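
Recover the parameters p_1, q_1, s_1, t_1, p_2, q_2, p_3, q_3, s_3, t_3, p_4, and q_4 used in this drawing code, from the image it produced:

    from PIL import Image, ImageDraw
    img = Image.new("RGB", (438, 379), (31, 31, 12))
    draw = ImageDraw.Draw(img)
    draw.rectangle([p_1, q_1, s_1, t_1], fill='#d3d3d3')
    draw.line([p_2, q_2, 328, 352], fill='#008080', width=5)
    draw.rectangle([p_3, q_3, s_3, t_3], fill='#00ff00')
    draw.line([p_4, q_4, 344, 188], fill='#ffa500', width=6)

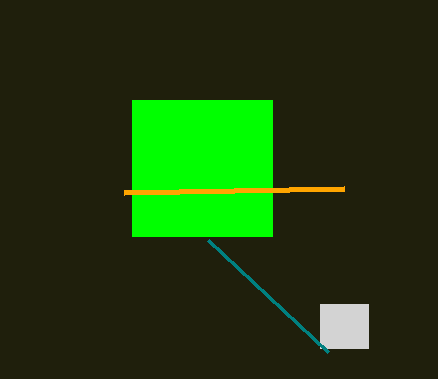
p_1 = 320, q_1 = 304, s_1 = 368, t_1 = 348, p_2 = 208, q_2 = 240, p_3 = 132, q_3 = 100, s_3 = 272, t_3 = 236, p_4 = 124, q_4 = 192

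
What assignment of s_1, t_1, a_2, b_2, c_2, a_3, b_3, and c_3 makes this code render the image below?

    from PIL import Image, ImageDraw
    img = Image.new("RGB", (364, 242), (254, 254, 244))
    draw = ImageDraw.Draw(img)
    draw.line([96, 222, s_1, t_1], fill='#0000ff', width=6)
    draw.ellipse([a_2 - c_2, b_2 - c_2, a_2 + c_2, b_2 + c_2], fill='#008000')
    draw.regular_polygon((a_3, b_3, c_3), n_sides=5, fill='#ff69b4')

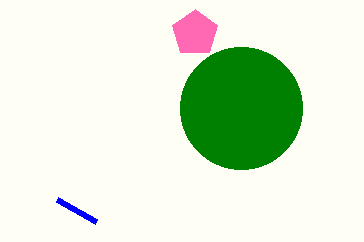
s_1 = 57
t_1 = 200
a_2 = 241
b_2 = 108
c_2 = 61
a_3 = 195
b_3 = 33
c_3 = 24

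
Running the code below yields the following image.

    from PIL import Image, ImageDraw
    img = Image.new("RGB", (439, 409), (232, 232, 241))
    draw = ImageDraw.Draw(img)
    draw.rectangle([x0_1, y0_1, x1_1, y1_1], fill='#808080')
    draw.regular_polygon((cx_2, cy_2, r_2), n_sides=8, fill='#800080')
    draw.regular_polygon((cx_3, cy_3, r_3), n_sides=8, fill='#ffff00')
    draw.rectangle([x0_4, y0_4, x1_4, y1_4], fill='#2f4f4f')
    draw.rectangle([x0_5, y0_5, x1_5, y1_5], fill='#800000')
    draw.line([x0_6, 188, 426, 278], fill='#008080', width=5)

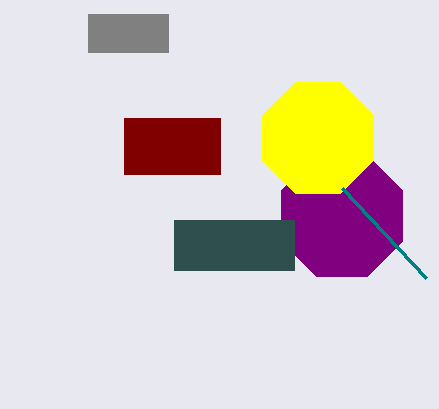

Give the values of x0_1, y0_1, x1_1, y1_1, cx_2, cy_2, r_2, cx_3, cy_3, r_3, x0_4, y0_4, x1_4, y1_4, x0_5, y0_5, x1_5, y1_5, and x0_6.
x0_1 = 88, y0_1 = 14, x1_1 = 168, y1_1 = 52, cx_2 = 342, cy_2 = 216, r_2 = 66, cx_3 = 318, cy_3 = 138, r_3 = 60, x0_4 = 174, y0_4 = 220, x1_4 = 294, y1_4 = 270, x0_5 = 124, y0_5 = 118, x1_5 = 220, y1_5 = 174, x0_6 = 342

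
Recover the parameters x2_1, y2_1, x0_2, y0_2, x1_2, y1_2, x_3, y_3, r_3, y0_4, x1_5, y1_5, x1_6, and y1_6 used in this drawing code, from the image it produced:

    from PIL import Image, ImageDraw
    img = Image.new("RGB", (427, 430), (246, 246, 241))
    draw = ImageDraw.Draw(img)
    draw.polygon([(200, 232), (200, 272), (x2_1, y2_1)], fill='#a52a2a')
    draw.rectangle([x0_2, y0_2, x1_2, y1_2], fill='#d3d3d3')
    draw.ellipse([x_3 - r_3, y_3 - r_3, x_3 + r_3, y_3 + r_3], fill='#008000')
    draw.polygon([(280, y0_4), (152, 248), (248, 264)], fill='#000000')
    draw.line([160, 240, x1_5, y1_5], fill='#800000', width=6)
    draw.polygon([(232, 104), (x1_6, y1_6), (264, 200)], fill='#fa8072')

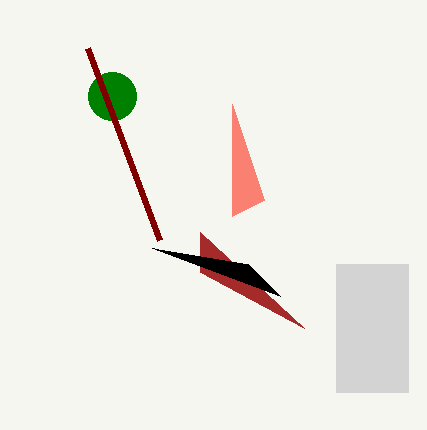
x2_1 = 304; y2_1 = 328; x0_2 = 336; y0_2 = 264; x1_2 = 408; y1_2 = 392; x_3 = 112; y_3 = 96; r_3 = 24; y0_4 = 296; x1_5 = 88; y1_5 = 48; x1_6 = 232; y1_6 = 216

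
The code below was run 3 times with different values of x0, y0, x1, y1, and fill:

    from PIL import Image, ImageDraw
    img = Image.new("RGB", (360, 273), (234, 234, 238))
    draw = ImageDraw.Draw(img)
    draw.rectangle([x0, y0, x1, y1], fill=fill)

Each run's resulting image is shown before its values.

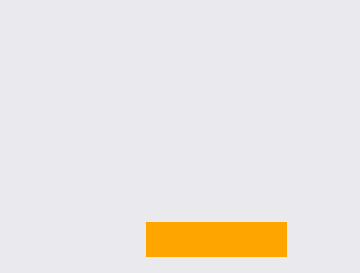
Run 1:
x0 = 146; y0 = 222; x1 = 286; y1 = 256; fill = 'orange'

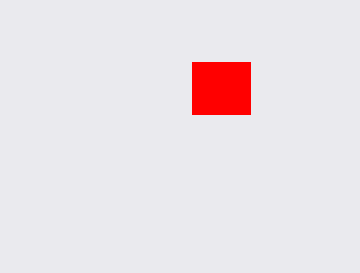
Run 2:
x0 = 192; y0 = 62; x1 = 250; y1 = 114; fill = 'red'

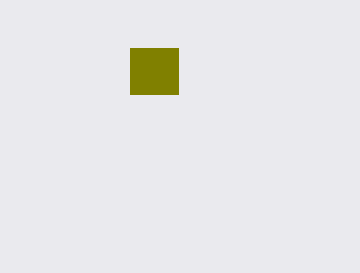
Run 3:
x0 = 130, y0 = 48, x1 = 178, y1 = 94, fill = 'olive'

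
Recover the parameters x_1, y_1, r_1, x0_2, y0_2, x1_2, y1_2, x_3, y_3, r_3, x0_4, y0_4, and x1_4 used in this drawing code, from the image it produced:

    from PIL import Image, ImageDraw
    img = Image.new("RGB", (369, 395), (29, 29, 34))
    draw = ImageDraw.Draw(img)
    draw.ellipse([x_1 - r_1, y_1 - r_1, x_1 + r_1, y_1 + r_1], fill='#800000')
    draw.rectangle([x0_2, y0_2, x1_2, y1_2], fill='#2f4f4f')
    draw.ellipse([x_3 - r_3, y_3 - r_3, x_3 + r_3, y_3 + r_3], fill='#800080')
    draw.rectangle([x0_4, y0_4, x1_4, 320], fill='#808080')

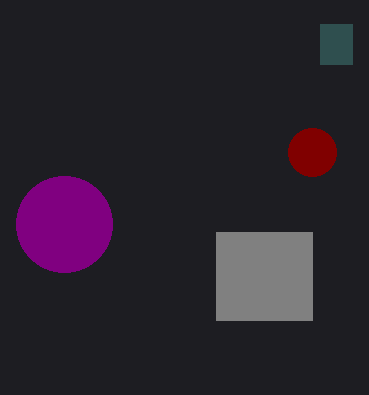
x_1 = 312; y_1 = 152; r_1 = 24; x0_2 = 320; y0_2 = 24; x1_2 = 352; y1_2 = 64; x_3 = 64; y_3 = 224; r_3 = 48; x0_4 = 216; y0_4 = 232; x1_4 = 312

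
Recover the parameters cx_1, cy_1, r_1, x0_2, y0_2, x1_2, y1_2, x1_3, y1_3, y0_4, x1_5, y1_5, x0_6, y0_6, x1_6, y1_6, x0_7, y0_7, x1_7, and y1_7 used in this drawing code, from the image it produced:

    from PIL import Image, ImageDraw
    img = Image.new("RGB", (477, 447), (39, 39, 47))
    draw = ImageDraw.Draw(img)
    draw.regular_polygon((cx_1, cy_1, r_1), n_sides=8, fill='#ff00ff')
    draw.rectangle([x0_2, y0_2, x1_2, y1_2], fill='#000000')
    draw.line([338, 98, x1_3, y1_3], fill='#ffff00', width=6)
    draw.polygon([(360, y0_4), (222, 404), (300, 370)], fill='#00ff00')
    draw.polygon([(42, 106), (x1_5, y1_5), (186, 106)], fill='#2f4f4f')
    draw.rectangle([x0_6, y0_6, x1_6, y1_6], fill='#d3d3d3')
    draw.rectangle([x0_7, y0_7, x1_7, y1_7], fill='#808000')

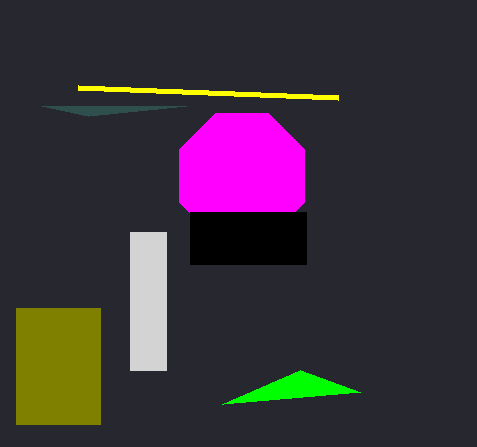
cx_1 = 242
cy_1 = 176
r_1 = 68
x0_2 = 190
y0_2 = 212
x1_2 = 306
y1_2 = 264
x1_3 = 78
y1_3 = 88
y0_4 = 392
x1_5 = 88
y1_5 = 116
x0_6 = 130
y0_6 = 232
x1_6 = 166
y1_6 = 370
x0_7 = 16
y0_7 = 308
x1_7 = 100
y1_7 = 424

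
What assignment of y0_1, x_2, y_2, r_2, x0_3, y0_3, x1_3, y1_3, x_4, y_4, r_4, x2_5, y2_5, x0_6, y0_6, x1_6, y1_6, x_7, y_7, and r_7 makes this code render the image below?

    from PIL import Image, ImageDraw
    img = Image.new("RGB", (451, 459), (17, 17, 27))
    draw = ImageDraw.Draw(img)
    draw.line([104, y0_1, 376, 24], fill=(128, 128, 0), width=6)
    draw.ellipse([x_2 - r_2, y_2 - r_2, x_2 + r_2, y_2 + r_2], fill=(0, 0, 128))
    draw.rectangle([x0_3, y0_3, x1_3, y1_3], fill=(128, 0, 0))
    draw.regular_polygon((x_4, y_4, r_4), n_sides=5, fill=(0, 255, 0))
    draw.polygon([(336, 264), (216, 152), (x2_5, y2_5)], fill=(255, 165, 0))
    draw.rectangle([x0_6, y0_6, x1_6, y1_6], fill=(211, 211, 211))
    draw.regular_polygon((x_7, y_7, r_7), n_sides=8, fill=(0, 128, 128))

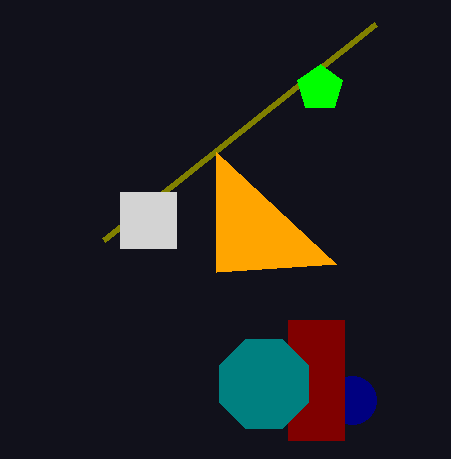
y0_1 = 240
x_2 = 352
y_2 = 400
r_2 = 24
x0_3 = 288
y0_3 = 320
x1_3 = 344
y1_3 = 440
x_4 = 320
y_4 = 88
r_4 = 24
x2_5 = 216
y2_5 = 272
x0_6 = 120
y0_6 = 192
x1_6 = 176
y1_6 = 248
x_7 = 264
y_7 = 384
r_7 = 48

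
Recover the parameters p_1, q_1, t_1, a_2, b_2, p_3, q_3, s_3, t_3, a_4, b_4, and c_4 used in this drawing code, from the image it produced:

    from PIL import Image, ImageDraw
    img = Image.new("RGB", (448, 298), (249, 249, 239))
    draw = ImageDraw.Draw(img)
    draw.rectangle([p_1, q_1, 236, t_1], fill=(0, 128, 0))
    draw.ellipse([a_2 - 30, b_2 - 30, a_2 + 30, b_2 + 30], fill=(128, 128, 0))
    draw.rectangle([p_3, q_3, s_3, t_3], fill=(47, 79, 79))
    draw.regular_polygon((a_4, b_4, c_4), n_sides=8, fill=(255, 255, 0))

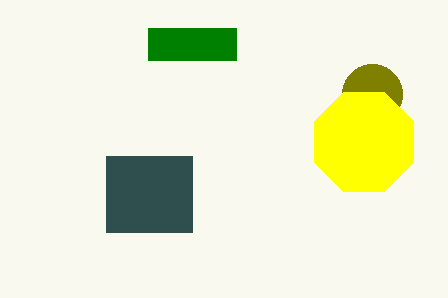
p_1 = 148; q_1 = 28; t_1 = 60; a_2 = 372; b_2 = 94; p_3 = 106; q_3 = 156; s_3 = 192; t_3 = 232; a_4 = 364; b_4 = 142; c_4 = 54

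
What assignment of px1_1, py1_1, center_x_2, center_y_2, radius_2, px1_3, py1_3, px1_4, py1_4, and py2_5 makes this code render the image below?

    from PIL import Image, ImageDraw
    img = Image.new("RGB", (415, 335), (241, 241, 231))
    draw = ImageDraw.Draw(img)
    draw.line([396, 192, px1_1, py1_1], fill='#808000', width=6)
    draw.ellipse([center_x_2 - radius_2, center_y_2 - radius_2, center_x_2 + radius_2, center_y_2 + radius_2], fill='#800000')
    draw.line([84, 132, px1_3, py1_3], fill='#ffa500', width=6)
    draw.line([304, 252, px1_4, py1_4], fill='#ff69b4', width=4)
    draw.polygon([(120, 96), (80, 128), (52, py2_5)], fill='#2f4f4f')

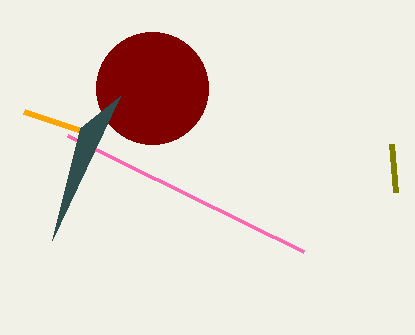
px1_1 = 392; py1_1 = 144; center_x_2 = 152; center_y_2 = 88; radius_2 = 56; px1_3 = 24; py1_3 = 112; px1_4 = 68; py1_4 = 136; py2_5 = 240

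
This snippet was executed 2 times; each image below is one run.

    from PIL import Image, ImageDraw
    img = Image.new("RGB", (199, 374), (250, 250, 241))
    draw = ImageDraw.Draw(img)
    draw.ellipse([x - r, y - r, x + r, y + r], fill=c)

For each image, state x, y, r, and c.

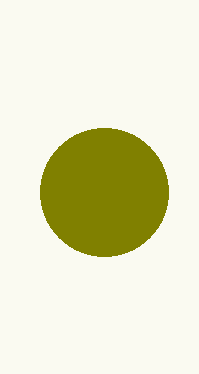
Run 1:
x = 104
y = 192
r = 64
c = 'olive'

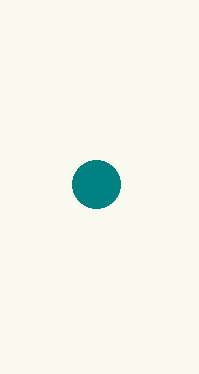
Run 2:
x = 96; y = 184; r = 24; c = 'teal'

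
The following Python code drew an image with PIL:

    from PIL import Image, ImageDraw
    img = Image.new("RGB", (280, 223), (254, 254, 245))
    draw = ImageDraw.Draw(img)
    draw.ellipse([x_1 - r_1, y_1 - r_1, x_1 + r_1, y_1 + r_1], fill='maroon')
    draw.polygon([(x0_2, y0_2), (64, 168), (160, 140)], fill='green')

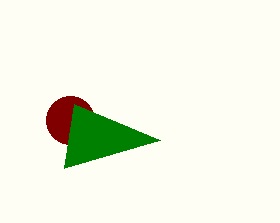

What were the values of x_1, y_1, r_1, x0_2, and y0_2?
x_1 = 70
y_1 = 120
r_1 = 24
x0_2 = 74
y0_2 = 104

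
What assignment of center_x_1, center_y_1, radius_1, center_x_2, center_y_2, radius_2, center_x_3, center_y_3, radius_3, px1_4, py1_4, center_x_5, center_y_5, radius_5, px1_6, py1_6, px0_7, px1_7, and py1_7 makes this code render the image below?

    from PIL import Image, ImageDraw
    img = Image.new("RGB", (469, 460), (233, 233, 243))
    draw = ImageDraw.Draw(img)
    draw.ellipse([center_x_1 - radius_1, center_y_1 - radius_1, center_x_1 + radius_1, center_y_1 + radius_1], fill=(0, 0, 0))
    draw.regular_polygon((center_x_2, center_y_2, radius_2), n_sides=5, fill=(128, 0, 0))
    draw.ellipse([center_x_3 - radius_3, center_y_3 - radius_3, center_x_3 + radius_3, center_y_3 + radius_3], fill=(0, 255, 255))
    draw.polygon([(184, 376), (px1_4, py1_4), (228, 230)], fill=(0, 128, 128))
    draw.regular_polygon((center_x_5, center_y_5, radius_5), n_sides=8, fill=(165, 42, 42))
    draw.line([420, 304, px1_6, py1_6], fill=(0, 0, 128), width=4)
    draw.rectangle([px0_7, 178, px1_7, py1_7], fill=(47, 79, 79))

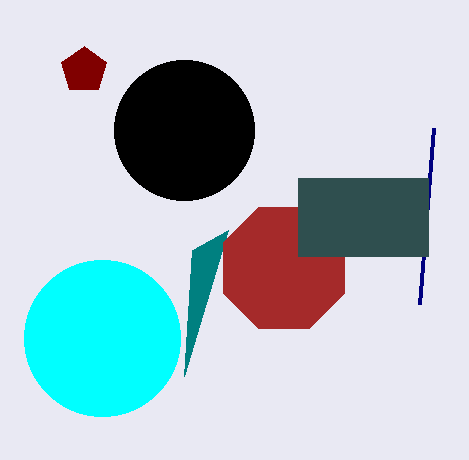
center_x_1 = 184, center_y_1 = 130, radius_1 = 70, center_x_2 = 84, center_y_2 = 70, radius_2 = 24, center_x_3 = 102, center_y_3 = 338, radius_3 = 78, px1_4 = 192, py1_4 = 250, center_x_5 = 284, center_y_5 = 268, radius_5 = 66, px1_6 = 434, py1_6 = 128, px0_7 = 298, px1_7 = 428, py1_7 = 256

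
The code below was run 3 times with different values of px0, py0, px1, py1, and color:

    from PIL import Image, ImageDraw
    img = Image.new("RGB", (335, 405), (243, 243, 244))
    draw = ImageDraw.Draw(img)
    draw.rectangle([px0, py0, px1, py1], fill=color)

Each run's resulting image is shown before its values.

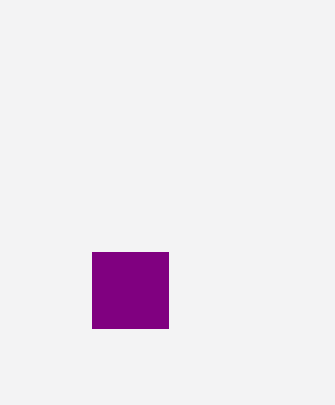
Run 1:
px0 = 92, py0 = 252, px1 = 168, py1 = 328, color = 'purple'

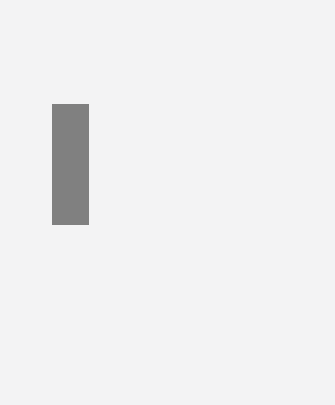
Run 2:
px0 = 52, py0 = 104, px1 = 88, py1 = 224, color = 'gray'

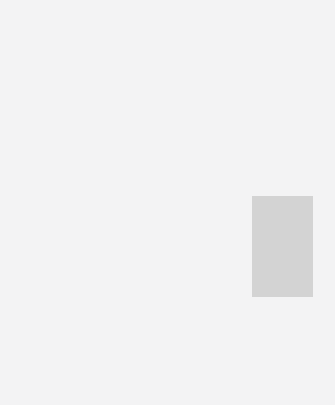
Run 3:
px0 = 252
py0 = 196
px1 = 312
py1 = 296
color = 'lightgray'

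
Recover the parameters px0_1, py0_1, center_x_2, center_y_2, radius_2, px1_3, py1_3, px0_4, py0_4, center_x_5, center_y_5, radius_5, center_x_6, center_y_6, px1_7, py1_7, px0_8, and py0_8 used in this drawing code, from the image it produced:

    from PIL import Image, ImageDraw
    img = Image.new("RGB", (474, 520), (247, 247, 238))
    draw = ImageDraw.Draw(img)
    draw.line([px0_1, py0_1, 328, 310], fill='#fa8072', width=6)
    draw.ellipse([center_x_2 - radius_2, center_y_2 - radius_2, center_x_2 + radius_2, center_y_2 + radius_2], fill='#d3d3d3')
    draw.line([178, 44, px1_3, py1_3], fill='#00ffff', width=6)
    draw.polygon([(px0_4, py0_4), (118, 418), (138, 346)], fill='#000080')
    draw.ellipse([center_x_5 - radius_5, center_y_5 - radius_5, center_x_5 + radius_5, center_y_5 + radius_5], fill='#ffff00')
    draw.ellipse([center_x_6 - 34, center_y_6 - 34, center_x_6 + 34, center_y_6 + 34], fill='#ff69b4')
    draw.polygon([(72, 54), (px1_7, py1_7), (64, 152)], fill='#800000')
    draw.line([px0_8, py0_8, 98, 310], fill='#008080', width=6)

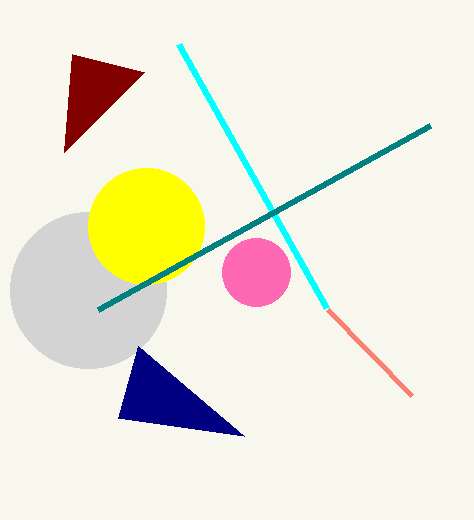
px0_1 = 412
py0_1 = 396
center_x_2 = 88
center_y_2 = 290
radius_2 = 78
px1_3 = 326
py1_3 = 308
px0_4 = 244
py0_4 = 436
center_x_5 = 146
center_y_5 = 226
radius_5 = 58
center_x_6 = 256
center_y_6 = 272
px1_7 = 144
py1_7 = 72
px0_8 = 430
py0_8 = 126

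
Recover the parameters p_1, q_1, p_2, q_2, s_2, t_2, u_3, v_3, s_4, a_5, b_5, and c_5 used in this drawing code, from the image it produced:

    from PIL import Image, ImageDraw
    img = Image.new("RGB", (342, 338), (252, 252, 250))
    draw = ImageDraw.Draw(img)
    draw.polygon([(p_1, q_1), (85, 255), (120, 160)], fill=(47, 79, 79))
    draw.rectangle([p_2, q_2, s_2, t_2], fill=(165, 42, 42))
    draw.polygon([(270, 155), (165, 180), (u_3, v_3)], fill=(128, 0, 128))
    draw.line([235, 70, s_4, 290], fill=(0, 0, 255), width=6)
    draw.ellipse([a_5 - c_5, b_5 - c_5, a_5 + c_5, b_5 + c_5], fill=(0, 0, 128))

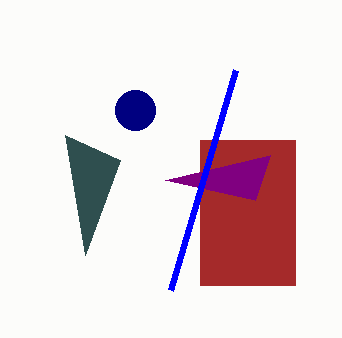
p_1 = 65, q_1 = 135, p_2 = 200, q_2 = 140, s_2 = 295, t_2 = 285, u_3 = 255, v_3 = 200, s_4 = 170, a_5 = 135, b_5 = 110, c_5 = 20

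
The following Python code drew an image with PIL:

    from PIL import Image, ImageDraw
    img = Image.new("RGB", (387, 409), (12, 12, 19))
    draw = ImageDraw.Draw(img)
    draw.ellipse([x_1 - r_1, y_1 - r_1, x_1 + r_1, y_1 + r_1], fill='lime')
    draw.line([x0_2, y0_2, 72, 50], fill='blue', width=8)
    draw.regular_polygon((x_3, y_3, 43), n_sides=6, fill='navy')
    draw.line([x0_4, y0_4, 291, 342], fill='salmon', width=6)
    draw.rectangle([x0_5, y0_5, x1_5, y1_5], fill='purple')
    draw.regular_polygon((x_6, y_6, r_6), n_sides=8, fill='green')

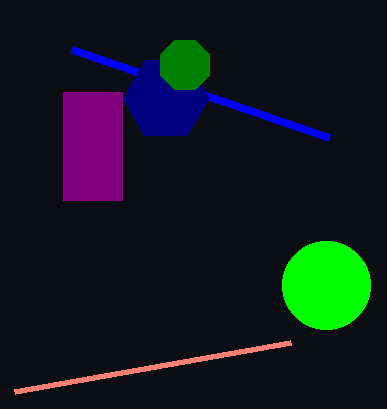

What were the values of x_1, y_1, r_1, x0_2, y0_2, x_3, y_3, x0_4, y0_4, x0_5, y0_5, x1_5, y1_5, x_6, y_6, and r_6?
x_1 = 326
y_1 = 285
r_1 = 44
x0_2 = 329
y0_2 = 138
x_3 = 166
y_3 = 98
x0_4 = 15
y0_4 = 391
x0_5 = 63
y0_5 = 92
x1_5 = 122
y1_5 = 200
x_6 = 185
y_6 = 65
r_6 = 27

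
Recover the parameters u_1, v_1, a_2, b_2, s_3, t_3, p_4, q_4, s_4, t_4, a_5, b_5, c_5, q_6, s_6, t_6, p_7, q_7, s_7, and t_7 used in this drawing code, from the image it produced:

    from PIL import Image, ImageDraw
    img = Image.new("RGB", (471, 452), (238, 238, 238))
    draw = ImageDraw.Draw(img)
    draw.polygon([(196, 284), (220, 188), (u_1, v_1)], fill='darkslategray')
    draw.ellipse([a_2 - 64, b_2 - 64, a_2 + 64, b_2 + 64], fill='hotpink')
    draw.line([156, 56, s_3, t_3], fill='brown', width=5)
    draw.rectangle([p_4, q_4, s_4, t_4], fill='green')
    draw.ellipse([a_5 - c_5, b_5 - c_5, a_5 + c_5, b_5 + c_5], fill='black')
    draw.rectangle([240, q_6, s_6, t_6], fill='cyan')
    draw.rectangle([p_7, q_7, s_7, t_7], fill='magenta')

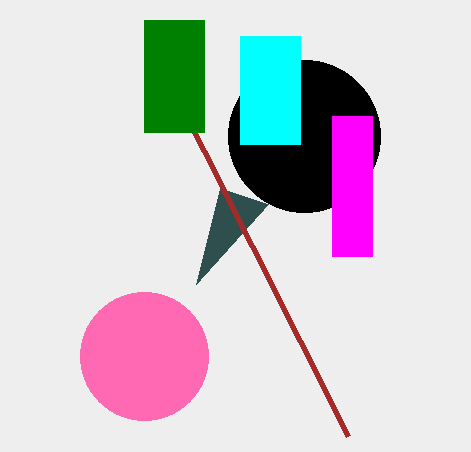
u_1 = 268; v_1 = 204; a_2 = 144; b_2 = 356; s_3 = 348; t_3 = 436; p_4 = 144; q_4 = 20; s_4 = 204; t_4 = 132; a_5 = 304; b_5 = 136; c_5 = 76; q_6 = 36; s_6 = 300; t_6 = 144; p_7 = 332; q_7 = 116; s_7 = 372; t_7 = 256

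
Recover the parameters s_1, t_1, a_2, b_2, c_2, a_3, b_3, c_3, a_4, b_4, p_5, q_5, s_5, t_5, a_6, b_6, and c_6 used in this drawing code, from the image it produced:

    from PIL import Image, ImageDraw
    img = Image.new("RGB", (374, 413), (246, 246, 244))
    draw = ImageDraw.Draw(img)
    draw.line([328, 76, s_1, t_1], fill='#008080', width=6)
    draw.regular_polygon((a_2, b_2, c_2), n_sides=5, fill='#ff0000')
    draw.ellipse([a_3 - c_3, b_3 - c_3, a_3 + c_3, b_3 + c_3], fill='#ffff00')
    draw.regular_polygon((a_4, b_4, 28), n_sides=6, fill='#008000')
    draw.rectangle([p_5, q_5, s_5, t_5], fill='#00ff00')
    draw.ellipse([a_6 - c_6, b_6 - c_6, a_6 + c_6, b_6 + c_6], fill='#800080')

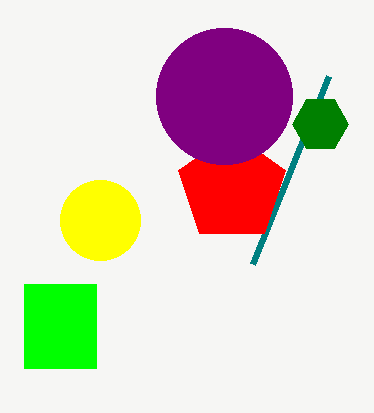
s_1 = 252, t_1 = 264, a_2 = 232, b_2 = 188, c_2 = 56, a_3 = 100, b_3 = 220, c_3 = 40, a_4 = 320, b_4 = 124, p_5 = 24, q_5 = 284, s_5 = 96, t_5 = 368, a_6 = 224, b_6 = 96, c_6 = 68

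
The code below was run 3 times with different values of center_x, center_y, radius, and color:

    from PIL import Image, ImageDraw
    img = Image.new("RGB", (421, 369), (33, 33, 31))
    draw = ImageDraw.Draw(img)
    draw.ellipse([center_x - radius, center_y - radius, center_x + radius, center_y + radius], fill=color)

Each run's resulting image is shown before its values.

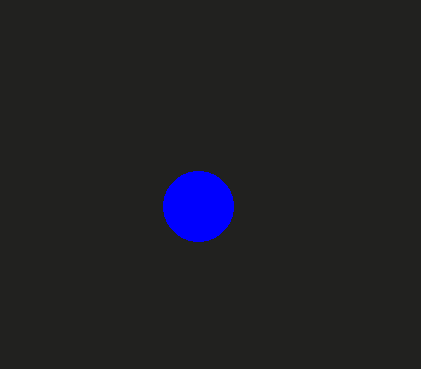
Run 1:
center_x = 198; center_y = 206; radius = 35; color = 'blue'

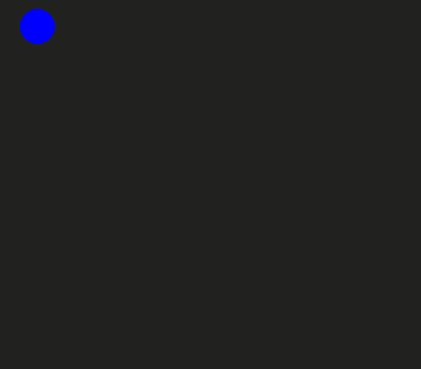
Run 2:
center_x = 37
center_y = 26
radius = 17
color = 'blue'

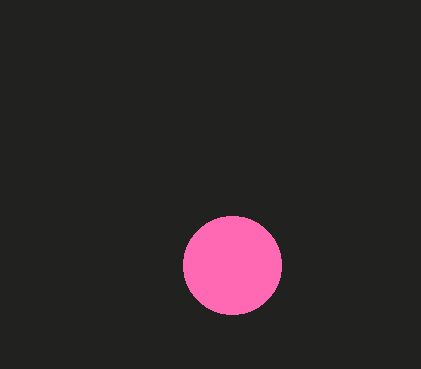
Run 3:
center_x = 232
center_y = 265
radius = 49
color = 'hotpink'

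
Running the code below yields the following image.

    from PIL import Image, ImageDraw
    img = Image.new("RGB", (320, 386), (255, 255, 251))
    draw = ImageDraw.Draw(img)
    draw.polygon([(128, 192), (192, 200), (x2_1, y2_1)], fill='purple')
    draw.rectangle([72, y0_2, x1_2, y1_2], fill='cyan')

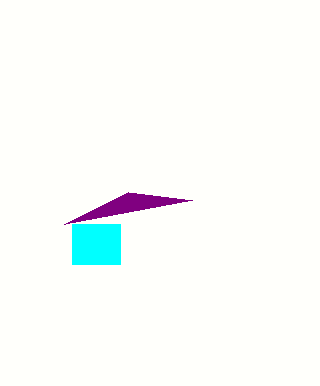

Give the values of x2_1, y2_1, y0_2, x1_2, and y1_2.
x2_1 = 64
y2_1 = 224
y0_2 = 224
x1_2 = 120
y1_2 = 264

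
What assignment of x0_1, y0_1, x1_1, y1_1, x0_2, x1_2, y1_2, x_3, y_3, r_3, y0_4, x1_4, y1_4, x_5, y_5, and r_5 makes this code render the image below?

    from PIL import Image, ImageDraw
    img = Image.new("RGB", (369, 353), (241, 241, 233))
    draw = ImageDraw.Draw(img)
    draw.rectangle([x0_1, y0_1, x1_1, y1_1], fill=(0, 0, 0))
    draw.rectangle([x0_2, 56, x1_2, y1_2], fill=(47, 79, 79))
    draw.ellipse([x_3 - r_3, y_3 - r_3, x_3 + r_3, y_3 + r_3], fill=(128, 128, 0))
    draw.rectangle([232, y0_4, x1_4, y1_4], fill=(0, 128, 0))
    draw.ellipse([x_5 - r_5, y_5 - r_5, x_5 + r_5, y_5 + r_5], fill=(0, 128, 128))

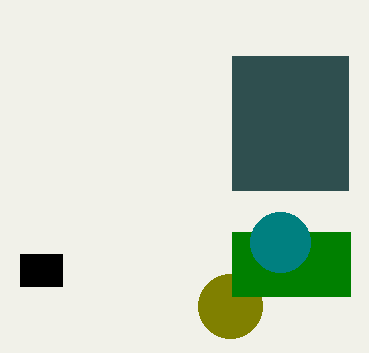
x0_1 = 20; y0_1 = 254; x1_1 = 62; y1_1 = 286; x0_2 = 232; x1_2 = 348; y1_2 = 190; x_3 = 230; y_3 = 306; r_3 = 32; y0_4 = 232; x1_4 = 350; y1_4 = 296; x_5 = 280; y_5 = 242; r_5 = 30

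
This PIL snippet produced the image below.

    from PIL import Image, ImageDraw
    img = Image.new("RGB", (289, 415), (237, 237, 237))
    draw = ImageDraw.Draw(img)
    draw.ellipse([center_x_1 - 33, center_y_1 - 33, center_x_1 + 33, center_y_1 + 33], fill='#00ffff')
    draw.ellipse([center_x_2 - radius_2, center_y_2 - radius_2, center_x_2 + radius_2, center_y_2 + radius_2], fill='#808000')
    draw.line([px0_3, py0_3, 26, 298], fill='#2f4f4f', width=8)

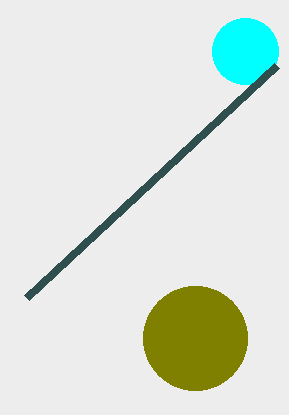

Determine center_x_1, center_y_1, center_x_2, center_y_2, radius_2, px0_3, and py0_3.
center_x_1 = 245, center_y_1 = 51, center_x_2 = 195, center_y_2 = 338, radius_2 = 52, px0_3 = 276, py0_3 = 66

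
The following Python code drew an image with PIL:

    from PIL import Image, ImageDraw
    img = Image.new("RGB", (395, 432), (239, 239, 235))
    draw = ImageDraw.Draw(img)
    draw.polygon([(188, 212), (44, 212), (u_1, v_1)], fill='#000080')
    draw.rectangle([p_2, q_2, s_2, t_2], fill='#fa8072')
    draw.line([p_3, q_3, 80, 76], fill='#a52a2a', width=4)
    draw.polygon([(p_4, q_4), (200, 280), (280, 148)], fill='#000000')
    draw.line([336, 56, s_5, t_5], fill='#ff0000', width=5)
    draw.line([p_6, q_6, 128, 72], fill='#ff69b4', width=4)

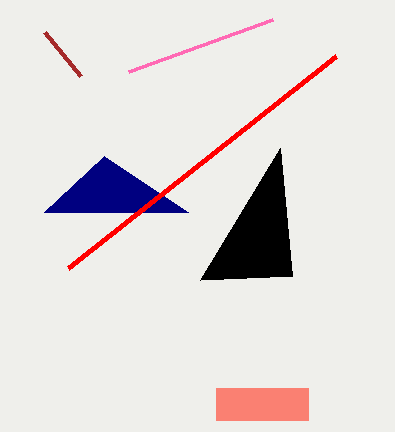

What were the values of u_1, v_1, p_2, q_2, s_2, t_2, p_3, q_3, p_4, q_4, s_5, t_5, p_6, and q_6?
u_1 = 104; v_1 = 156; p_2 = 216; q_2 = 388; s_2 = 308; t_2 = 420; p_3 = 44; q_3 = 32; p_4 = 292; q_4 = 276; s_5 = 68; t_5 = 268; p_6 = 272; q_6 = 20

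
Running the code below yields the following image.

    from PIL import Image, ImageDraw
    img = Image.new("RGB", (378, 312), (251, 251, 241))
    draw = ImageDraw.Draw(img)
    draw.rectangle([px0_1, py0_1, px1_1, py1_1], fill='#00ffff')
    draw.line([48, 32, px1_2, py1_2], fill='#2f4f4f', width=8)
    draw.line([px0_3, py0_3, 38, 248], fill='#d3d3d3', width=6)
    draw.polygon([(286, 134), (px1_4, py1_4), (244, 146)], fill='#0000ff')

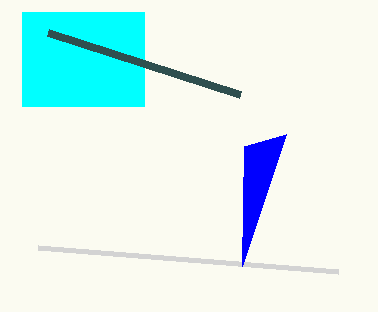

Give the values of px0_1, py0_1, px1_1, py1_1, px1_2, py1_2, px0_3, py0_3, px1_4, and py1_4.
px0_1 = 22
py0_1 = 12
px1_1 = 144
py1_1 = 106
px1_2 = 240
py1_2 = 94
px0_3 = 338
py0_3 = 272
px1_4 = 242
py1_4 = 266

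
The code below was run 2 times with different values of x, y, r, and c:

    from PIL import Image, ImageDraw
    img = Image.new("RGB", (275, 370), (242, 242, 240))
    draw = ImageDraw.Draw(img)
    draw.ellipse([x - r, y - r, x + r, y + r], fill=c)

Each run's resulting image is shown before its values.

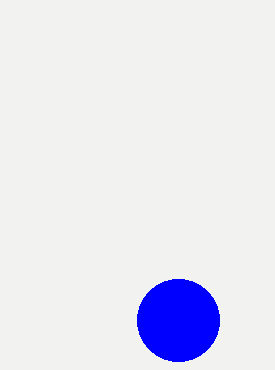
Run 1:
x = 178, y = 320, r = 41, c = 'blue'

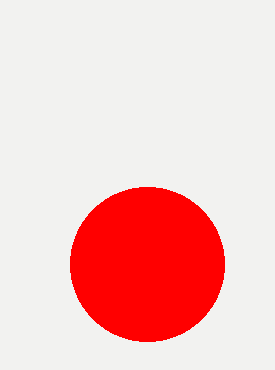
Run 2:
x = 147; y = 264; r = 77; c = 'red'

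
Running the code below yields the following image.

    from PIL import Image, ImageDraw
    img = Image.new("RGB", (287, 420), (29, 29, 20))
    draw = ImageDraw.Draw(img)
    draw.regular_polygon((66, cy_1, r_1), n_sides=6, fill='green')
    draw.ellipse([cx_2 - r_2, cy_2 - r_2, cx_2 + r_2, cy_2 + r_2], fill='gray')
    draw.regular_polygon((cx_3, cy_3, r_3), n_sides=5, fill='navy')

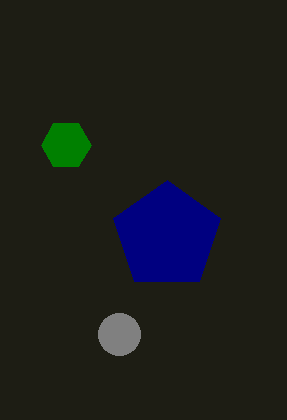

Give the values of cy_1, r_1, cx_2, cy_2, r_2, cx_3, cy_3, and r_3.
cy_1 = 145; r_1 = 25; cx_2 = 119; cy_2 = 334; r_2 = 21; cx_3 = 167; cy_3 = 236; r_3 = 56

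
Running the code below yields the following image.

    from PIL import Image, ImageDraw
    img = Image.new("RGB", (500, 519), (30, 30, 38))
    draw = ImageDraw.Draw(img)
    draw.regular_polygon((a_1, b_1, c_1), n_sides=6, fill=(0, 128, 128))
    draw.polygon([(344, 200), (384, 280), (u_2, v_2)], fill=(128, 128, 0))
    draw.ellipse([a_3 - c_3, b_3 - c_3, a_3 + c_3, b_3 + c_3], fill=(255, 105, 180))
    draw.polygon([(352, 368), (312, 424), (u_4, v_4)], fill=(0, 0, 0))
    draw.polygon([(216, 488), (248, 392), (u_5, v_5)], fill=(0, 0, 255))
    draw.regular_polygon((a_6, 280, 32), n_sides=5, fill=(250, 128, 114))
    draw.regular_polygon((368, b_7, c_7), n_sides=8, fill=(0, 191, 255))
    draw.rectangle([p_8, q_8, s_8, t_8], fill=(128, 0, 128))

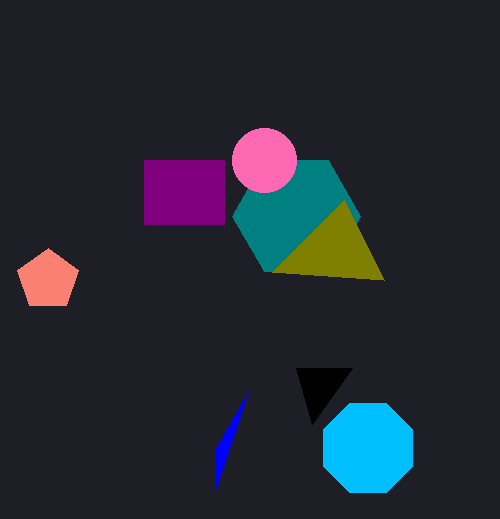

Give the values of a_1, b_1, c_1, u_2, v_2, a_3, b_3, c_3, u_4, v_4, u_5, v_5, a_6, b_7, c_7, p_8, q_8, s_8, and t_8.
a_1 = 296
b_1 = 216
c_1 = 64
u_2 = 272
v_2 = 272
a_3 = 264
b_3 = 160
c_3 = 32
u_4 = 296
v_4 = 368
u_5 = 216
v_5 = 448
a_6 = 48
b_7 = 448
c_7 = 48
p_8 = 144
q_8 = 160
s_8 = 224
t_8 = 224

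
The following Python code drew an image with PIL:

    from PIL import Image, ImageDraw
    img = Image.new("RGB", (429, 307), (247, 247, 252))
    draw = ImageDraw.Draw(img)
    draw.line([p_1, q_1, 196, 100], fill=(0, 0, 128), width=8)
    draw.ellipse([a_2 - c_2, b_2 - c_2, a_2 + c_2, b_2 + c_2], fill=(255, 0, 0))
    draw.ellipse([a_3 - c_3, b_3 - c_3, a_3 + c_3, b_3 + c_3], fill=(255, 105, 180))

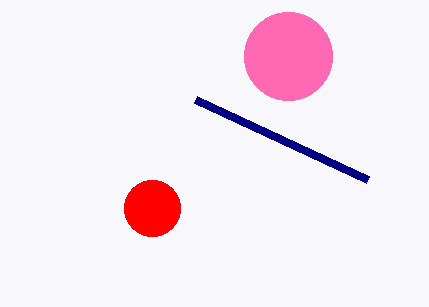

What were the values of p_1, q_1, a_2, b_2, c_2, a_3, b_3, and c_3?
p_1 = 368
q_1 = 180
a_2 = 152
b_2 = 208
c_2 = 28
a_3 = 288
b_3 = 56
c_3 = 44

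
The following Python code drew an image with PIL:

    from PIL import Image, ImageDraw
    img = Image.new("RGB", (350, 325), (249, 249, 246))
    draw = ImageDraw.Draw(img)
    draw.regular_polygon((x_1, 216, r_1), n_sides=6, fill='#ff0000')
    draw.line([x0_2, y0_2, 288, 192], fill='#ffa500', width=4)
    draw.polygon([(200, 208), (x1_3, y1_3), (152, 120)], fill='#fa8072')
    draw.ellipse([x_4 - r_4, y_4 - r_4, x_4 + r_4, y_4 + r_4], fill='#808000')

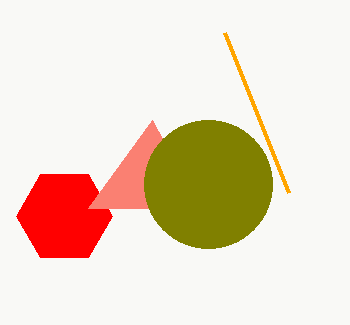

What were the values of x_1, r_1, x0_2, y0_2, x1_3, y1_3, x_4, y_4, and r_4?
x_1 = 64; r_1 = 48; x0_2 = 224; y0_2 = 32; x1_3 = 88; y1_3 = 208; x_4 = 208; y_4 = 184; r_4 = 64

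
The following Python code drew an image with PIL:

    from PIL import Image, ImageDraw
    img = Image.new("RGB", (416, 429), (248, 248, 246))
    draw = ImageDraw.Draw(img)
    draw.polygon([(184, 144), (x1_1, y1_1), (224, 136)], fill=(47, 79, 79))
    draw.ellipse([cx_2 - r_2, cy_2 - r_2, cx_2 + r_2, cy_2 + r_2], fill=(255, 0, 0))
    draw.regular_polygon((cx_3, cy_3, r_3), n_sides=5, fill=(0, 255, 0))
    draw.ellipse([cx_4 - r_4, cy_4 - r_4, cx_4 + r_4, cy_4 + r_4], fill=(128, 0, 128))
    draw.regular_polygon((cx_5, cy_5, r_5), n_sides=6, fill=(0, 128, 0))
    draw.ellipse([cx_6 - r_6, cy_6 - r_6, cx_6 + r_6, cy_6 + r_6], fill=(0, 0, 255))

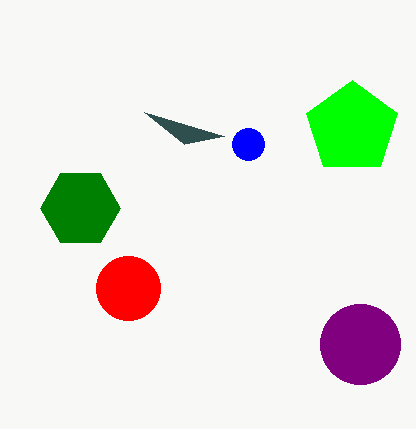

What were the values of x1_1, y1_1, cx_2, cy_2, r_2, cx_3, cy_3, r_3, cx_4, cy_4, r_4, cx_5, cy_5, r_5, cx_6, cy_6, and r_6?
x1_1 = 144
y1_1 = 112
cx_2 = 128
cy_2 = 288
r_2 = 32
cx_3 = 352
cy_3 = 128
r_3 = 48
cx_4 = 360
cy_4 = 344
r_4 = 40
cx_5 = 80
cy_5 = 208
r_5 = 40
cx_6 = 248
cy_6 = 144
r_6 = 16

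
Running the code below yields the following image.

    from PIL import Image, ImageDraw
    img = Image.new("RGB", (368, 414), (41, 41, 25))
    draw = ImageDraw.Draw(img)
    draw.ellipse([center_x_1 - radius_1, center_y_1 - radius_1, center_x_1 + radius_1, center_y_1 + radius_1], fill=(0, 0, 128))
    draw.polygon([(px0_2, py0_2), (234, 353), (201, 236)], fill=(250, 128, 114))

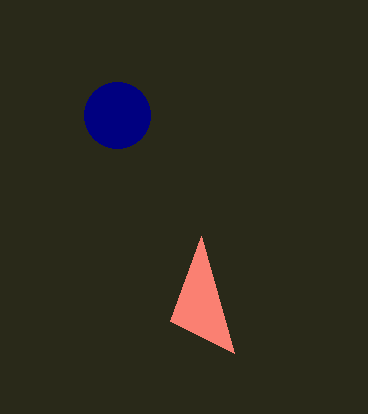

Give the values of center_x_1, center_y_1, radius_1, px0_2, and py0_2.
center_x_1 = 117; center_y_1 = 115; radius_1 = 33; px0_2 = 170; py0_2 = 321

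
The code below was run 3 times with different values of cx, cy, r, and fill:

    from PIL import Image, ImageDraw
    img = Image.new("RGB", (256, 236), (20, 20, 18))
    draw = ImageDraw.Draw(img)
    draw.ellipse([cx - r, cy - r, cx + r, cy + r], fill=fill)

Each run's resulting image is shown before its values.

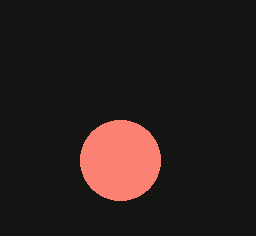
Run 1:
cx = 120; cy = 160; r = 40; fill = 'salmon'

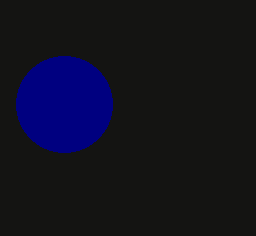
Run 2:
cx = 64
cy = 104
r = 48
fill = 'navy'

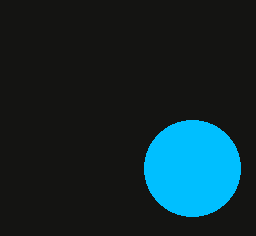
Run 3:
cx = 192; cy = 168; r = 48; fill = 'deepskyblue'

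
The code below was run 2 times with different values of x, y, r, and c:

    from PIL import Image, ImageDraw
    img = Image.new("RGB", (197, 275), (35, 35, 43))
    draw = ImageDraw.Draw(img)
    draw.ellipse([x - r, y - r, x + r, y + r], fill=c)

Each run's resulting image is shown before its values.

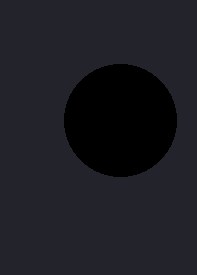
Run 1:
x = 120, y = 120, r = 56, c = 'black'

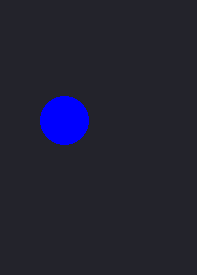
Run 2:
x = 64; y = 120; r = 24; c = 'blue'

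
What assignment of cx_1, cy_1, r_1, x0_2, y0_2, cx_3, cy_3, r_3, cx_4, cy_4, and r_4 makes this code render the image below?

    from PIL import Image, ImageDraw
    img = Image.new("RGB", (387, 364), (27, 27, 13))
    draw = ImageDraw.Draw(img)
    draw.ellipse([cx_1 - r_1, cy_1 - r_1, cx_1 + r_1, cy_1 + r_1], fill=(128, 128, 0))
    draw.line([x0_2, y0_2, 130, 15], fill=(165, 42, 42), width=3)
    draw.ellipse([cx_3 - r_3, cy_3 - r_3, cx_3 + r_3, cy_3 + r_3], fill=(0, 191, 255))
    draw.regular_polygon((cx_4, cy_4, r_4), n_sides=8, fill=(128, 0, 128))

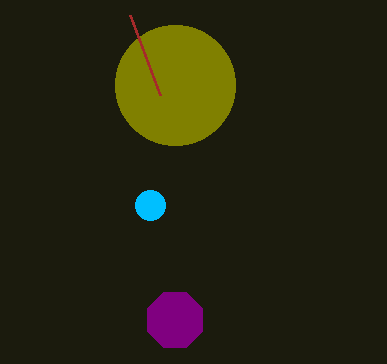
cx_1 = 175; cy_1 = 85; r_1 = 60; x0_2 = 160; y0_2 = 95; cx_3 = 150; cy_3 = 205; r_3 = 15; cx_4 = 175; cy_4 = 320; r_4 = 30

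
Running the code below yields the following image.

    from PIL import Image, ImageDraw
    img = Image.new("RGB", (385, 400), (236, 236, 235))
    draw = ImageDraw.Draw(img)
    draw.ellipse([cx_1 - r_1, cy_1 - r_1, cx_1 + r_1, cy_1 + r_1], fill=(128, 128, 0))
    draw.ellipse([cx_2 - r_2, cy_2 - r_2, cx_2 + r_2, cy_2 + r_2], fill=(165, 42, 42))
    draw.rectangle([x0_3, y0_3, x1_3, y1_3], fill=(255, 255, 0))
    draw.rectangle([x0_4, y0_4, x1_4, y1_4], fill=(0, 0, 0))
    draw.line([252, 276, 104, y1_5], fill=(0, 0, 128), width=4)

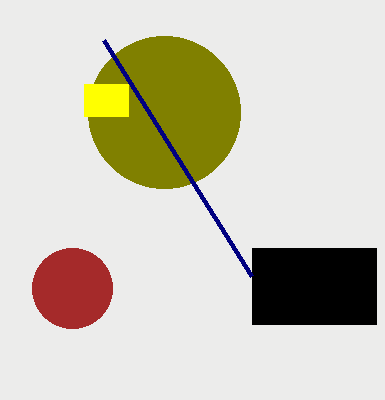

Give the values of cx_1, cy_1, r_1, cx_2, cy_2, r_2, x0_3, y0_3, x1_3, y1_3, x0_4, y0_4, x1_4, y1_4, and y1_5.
cx_1 = 164, cy_1 = 112, r_1 = 76, cx_2 = 72, cy_2 = 288, r_2 = 40, x0_3 = 84, y0_3 = 84, x1_3 = 128, y1_3 = 116, x0_4 = 252, y0_4 = 248, x1_4 = 376, y1_4 = 324, y1_5 = 40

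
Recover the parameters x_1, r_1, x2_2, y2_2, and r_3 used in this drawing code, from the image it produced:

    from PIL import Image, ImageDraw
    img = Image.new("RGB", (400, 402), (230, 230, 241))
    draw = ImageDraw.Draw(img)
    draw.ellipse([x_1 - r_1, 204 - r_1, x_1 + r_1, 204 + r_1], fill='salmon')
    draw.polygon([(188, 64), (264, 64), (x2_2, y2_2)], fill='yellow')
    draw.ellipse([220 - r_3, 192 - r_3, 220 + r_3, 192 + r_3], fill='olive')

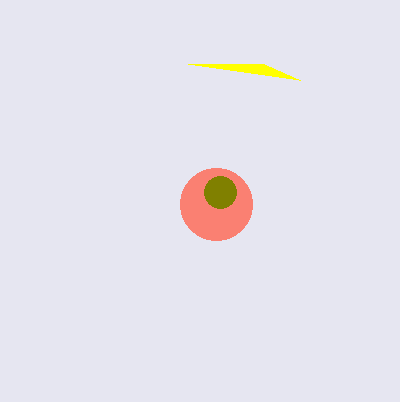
x_1 = 216, r_1 = 36, x2_2 = 300, y2_2 = 80, r_3 = 16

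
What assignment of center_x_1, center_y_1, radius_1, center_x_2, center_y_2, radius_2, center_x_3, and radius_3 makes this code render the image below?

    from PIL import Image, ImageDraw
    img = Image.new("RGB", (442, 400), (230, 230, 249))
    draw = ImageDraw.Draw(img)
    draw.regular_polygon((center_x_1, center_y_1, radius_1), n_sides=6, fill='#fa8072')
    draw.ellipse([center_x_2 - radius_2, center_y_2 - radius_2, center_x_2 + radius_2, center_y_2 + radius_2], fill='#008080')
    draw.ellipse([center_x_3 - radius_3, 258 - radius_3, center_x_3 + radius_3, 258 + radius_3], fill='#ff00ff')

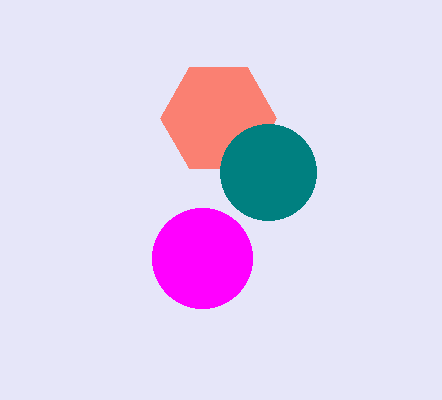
center_x_1 = 218; center_y_1 = 118; radius_1 = 58; center_x_2 = 268; center_y_2 = 172; radius_2 = 48; center_x_3 = 202; radius_3 = 50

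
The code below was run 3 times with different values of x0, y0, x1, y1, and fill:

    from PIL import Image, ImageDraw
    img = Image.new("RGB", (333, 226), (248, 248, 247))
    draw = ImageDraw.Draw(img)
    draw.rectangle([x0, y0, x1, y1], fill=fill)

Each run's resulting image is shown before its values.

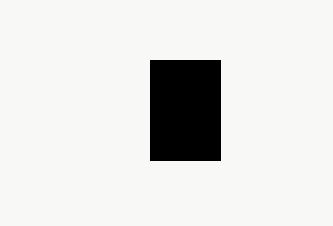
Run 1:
x0 = 150; y0 = 60; x1 = 220; y1 = 160; fill = 'black'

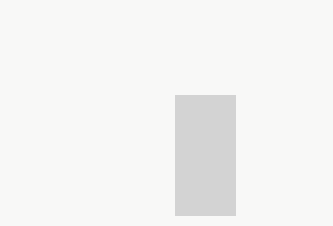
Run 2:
x0 = 175
y0 = 95
x1 = 235
y1 = 215
fill = 'lightgray'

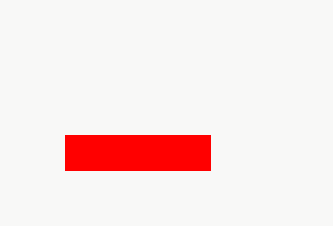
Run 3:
x0 = 65; y0 = 135; x1 = 210; y1 = 170; fill = 'red'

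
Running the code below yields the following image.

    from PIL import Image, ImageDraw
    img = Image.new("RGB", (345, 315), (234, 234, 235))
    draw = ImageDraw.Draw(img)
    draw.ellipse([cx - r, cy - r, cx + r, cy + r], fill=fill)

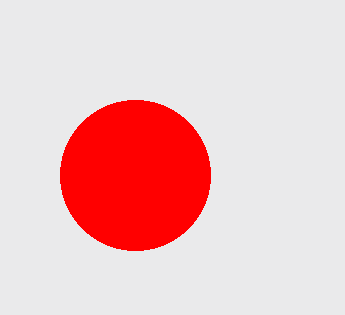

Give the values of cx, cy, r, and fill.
cx = 135
cy = 175
r = 75
fill = 'red'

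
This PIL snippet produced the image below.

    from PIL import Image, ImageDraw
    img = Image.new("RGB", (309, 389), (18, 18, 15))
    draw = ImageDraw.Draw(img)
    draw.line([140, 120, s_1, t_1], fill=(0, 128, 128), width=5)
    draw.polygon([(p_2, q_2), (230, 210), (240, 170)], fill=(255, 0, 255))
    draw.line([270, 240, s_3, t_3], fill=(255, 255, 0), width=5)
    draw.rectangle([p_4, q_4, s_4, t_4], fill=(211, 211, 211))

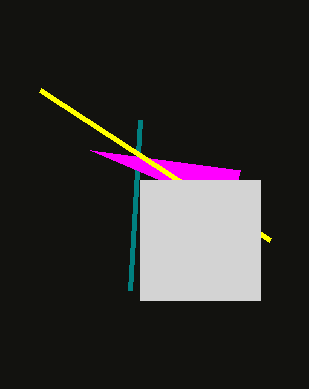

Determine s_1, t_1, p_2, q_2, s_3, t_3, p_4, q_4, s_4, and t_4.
s_1 = 130; t_1 = 290; p_2 = 90; q_2 = 150; s_3 = 40; t_3 = 90; p_4 = 140; q_4 = 180; s_4 = 260; t_4 = 300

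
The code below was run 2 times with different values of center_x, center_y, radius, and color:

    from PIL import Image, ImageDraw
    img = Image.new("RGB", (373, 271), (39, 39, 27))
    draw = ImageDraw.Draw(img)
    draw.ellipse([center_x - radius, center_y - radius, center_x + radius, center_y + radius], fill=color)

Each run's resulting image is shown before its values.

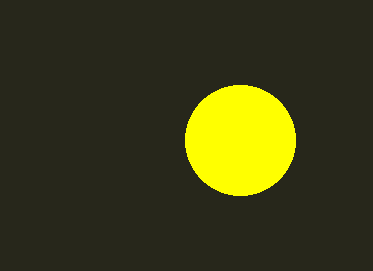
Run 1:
center_x = 240; center_y = 140; radius = 55; color = 'yellow'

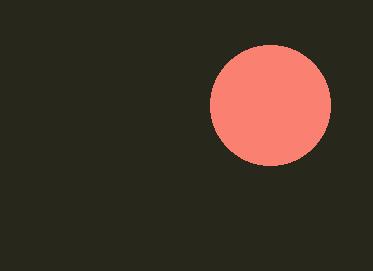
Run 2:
center_x = 270, center_y = 105, radius = 60, color = 'salmon'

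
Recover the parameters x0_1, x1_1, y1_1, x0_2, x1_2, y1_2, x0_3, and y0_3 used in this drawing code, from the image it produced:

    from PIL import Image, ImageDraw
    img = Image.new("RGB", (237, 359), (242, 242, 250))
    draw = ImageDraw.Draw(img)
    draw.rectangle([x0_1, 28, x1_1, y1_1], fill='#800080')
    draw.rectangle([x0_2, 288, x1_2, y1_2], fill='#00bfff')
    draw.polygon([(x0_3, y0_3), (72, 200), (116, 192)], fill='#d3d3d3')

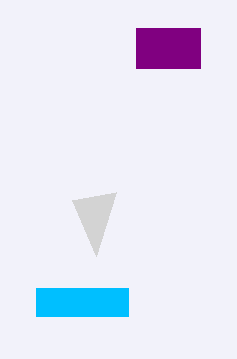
x0_1 = 136, x1_1 = 200, y1_1 = 68, x0_2 = 36, x1_2 = 128, y1_2 = 316, x0_3 = 96, y0_3 = 256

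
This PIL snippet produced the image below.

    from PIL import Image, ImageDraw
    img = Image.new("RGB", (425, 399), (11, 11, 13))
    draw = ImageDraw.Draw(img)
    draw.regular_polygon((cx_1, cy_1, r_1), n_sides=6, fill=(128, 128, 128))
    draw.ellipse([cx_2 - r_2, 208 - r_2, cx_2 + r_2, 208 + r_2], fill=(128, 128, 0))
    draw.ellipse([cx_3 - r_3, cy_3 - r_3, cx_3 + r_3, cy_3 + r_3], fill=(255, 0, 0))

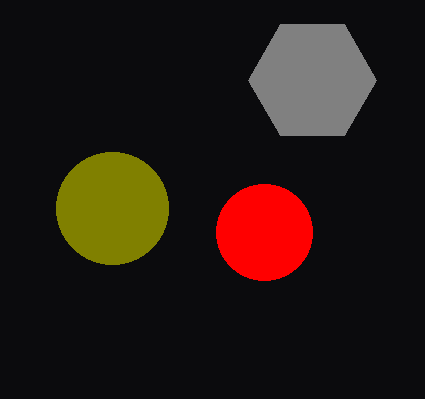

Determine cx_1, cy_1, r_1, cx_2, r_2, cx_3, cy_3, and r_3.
cx_1 = 312, cy_1 = 80, r_1 = 64, cx_2 = 112, r_2 = 56, cx_3 = 264, cy_3 = 232, r_3 = 48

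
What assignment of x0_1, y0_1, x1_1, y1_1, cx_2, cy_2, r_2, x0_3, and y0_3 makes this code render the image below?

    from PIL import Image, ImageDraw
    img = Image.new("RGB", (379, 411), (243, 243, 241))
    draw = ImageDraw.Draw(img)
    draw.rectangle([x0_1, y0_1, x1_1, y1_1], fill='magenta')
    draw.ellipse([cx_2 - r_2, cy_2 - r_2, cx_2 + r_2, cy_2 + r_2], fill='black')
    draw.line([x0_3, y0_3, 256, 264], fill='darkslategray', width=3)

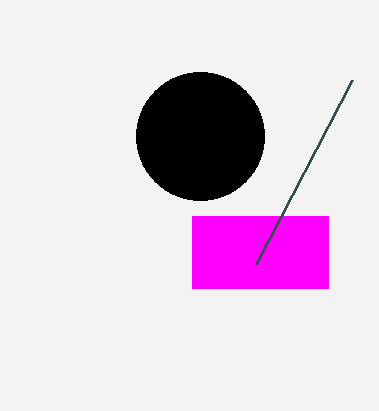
x0_1 = 192, y0_1 = 216, x1_1 = 328, y1_1 = 288, cx_2 = 200, cy_2 = 136, r_2 = 64, x0_3 = 352, y0_3 = 80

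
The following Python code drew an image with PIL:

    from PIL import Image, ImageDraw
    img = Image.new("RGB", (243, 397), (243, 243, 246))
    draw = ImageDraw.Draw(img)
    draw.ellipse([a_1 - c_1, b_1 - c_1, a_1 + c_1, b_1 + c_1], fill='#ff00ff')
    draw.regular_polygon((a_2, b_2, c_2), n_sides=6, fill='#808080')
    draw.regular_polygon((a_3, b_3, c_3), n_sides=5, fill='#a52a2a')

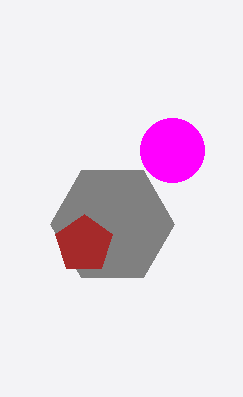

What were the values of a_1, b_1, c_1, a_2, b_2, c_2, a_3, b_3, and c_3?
a_1 = 172
b_1 = 150
c_1 = 32
a_2 = 112
b_2 = 224
c_2 = 62
a_3 = 84
b_3 = 244
c_3 = 30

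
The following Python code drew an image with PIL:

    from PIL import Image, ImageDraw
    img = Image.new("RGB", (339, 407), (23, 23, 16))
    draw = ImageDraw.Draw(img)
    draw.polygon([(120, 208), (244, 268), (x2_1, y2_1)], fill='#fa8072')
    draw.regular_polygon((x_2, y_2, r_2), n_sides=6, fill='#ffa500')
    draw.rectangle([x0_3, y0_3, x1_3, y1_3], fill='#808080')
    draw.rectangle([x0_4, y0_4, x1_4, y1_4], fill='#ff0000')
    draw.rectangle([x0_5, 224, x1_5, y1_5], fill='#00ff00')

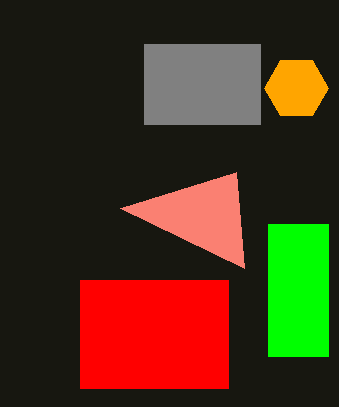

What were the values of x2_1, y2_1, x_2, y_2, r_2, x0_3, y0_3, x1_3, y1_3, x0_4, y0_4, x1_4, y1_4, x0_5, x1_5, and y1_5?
x2_1 = 236; y2_1 = 172; x_2 = 296; y_2 = 88; r_2 = 32; x0_3 = 144; y0_3 = 44; x1_3 = 260; y1_3 = 124; x0_4 = 80; y0_4 = 280; x1_4 = 228; y1_4 = 388; x0_5 = 268; x1_5 = 328; y1_5 = 356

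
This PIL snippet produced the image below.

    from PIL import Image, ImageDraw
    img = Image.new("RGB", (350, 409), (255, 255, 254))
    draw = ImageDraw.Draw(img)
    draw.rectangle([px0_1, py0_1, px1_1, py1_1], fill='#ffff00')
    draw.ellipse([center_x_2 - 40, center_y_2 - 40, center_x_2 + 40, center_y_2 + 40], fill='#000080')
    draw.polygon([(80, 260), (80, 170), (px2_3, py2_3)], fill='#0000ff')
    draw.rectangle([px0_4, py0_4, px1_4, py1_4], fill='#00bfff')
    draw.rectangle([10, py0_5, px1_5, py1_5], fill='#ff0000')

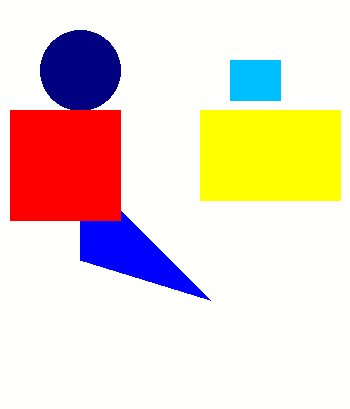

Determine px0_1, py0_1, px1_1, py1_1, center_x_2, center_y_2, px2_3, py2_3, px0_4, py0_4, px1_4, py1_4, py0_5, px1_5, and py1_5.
px0_1 = 200; py0_1 = 110; px1_1 = 340; py1_1 = 200; center_x_2 = 80; center_y_2 = 70; px2_3 = 210; py2_3 = 300; px0_4 = 230; py0_4 = 60; px1_4 = 280; py1_4 = 100; py0_5 = 110; px1_5 = 120; py1_5 = 220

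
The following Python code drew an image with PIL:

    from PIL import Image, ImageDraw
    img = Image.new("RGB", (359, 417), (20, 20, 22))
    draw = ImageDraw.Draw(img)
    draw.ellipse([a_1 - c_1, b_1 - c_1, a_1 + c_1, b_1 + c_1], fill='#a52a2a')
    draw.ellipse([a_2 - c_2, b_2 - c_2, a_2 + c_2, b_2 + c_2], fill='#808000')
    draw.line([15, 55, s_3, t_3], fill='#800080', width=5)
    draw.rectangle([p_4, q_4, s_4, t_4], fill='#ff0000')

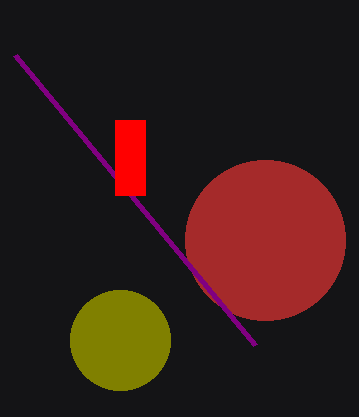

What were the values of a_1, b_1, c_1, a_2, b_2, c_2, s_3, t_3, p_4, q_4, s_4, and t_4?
a_1 = 265, b_1 = 240, c_1 = 80, a_2 = 120, b_2 = 340, c_2 = 50, s_3 = 255, t_3 = 345, p_4 = 115, q_4 = 120, s_4 = 145, t_4 = 195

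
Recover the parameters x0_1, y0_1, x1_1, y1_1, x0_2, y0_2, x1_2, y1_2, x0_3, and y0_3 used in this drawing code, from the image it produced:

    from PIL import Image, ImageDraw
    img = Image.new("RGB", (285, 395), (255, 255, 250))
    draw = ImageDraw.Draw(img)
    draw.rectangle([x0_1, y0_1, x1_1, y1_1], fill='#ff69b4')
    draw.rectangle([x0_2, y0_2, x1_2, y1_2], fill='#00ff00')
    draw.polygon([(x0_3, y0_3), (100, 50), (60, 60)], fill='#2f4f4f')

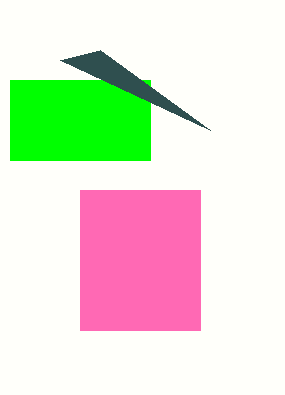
x0_1 = 80; y0_1 = 190; x1_1 = 200; y1_1 = 330; x0_2 = 10; y0_2 = 80; x1_2 = 150; y1_2 = 160; x0_3 = 210; y0_3 = 130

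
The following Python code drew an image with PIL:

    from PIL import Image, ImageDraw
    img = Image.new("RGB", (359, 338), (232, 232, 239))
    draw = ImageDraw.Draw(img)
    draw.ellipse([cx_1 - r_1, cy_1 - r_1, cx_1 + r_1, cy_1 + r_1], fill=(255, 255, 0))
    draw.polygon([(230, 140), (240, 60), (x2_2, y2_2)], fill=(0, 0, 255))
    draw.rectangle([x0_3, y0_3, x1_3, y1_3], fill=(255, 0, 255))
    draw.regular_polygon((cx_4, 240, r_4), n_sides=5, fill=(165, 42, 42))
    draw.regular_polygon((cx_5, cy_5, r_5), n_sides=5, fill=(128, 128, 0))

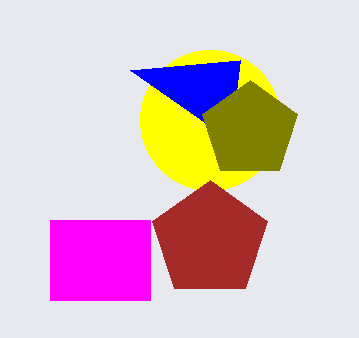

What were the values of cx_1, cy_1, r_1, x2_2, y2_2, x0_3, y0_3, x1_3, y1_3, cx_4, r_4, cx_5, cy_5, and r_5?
cx_1 = 210; cy_1 = 120; r_1 = 70; x2_2 = 130; y2_2 = 70; x0_3 = 50; y0_3 = 220; x1_3 = 150; y1_3 = 300; cx_4 = 210; r_4 = 60; cx_5 = 250; cy_5 = 130; r_5 = 50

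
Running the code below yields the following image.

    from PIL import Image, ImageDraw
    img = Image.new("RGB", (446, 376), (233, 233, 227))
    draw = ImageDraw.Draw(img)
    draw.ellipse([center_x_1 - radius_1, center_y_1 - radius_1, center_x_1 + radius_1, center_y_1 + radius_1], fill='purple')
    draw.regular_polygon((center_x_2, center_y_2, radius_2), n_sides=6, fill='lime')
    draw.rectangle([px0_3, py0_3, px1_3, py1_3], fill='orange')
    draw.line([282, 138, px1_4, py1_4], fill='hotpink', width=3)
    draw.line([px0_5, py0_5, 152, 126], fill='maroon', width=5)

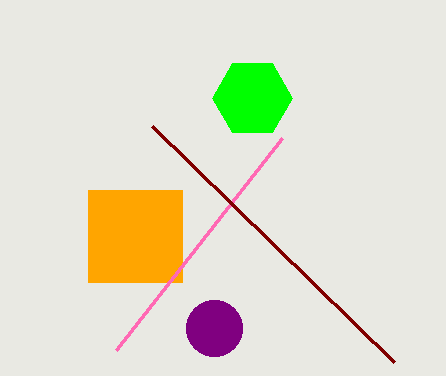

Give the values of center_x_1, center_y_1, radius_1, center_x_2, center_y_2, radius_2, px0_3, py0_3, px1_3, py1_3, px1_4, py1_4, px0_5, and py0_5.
center_x_1 = 214, center_y_1 = 328, radius_1 = 28, center_x_2 = 252, center_y_2 = 98, radius_2 = 40, px0_3 = 88, py0_3 = 190, px1_3 = 182, py1_3 = 282, px1_4 = 116, py1_4 = 350, px0_5 = 394, py0_5 = 362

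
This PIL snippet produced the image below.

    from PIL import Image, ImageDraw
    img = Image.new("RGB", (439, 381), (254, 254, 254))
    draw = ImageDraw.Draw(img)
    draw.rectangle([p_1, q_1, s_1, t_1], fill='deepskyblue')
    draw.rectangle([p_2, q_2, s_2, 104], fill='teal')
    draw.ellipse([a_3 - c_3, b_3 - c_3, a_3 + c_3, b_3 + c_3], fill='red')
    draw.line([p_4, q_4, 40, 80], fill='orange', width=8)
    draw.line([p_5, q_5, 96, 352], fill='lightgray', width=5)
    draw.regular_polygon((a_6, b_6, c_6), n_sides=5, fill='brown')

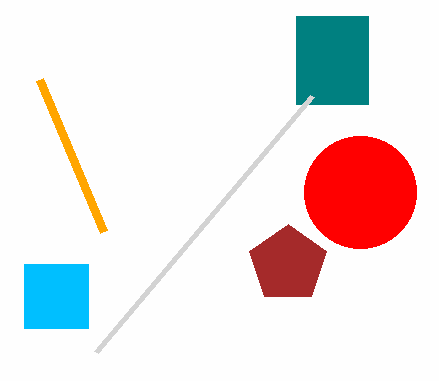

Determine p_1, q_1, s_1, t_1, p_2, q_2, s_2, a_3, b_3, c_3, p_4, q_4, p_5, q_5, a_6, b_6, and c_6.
p_1 = 24, q_1 = 264, s_1 = 88, t_1 = 328, p_2 = 296, q_2 = 16, s_2 = 368, a_3 = 360, b_3 = 192, c_3 = 56, p_4 = 104, q_4 = 232, p_5 = 312, q_5 = 96, a_6 = 288, b_6 = 264, c_6 = 40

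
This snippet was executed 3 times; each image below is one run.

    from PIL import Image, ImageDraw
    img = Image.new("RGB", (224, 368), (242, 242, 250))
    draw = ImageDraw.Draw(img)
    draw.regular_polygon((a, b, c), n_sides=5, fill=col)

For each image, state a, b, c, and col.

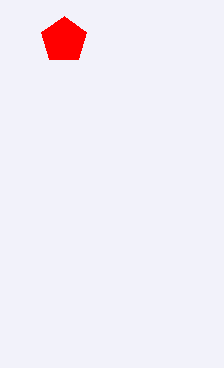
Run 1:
a = 64, b = 40, c = 24, col = 'red'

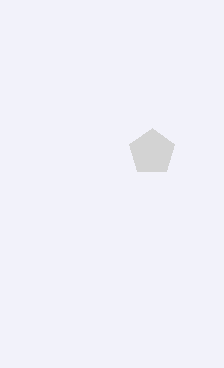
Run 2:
a = 152; b = 152; c = 24; col = 'lightgray'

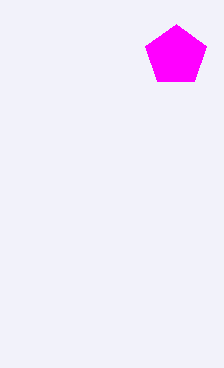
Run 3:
a = 176, b = 56, c = 32, col = 'magenta'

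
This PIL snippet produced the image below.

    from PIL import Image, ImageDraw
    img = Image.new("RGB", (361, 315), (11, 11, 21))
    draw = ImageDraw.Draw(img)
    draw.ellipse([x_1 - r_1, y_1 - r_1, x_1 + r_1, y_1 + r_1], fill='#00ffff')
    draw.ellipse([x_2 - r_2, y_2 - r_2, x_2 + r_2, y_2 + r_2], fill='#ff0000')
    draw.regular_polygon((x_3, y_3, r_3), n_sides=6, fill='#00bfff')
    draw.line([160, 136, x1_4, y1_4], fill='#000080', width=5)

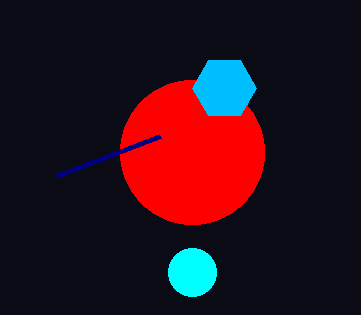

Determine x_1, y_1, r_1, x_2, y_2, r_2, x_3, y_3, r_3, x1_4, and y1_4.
x_1 = 192; y_1 = 272; r_1 = 24; x_2 = 192; y_2 = 152; r_2 = 72; x_3 = 224; y_3 = 88; r_3 = 32; x1_4 = 56; y1_4 = 176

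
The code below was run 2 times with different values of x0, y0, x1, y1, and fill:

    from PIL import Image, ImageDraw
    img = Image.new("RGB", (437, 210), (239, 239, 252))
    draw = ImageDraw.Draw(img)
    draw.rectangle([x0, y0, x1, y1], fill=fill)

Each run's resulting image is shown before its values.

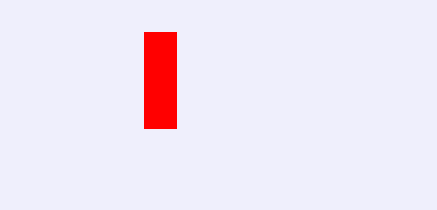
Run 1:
x0 = 144
y0 = 32
x1 = 176
y1 = 128
fill = 'red'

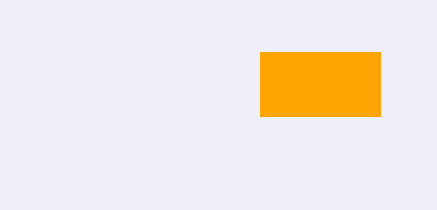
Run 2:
x0 = 260
y0 = 52
x1 = 380
y1 = 116
fill = 'orange'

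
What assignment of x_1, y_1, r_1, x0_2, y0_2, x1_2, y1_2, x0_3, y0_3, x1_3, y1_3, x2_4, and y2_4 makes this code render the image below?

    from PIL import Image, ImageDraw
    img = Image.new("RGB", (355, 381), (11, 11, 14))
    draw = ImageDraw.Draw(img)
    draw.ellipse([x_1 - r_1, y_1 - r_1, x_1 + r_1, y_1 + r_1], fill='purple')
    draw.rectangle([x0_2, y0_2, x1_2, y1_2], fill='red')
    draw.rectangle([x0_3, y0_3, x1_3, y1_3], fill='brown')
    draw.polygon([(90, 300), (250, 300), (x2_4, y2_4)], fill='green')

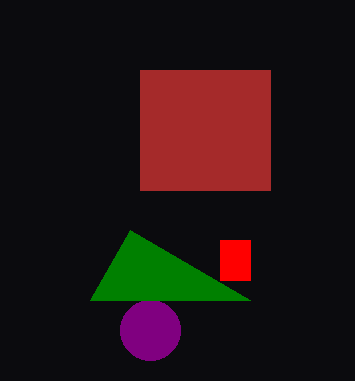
x_1 = 150, y_1 = 330, r_1 = 30, x0_2 = 220, y0_2 = 240, x1_2 = 250, y1_2 = 280, x0_3 = 140, y0_3 = 70, x1_3 = 270, y1_3 = 190, x2_4 = 130, y2_4 = 230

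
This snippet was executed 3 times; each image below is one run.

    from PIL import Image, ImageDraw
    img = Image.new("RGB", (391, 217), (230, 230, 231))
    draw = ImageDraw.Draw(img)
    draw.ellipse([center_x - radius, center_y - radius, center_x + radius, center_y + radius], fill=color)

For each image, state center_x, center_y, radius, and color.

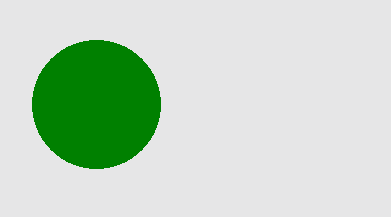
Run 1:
center_x = 96; center_y = 104; radius = 64; color = 'green'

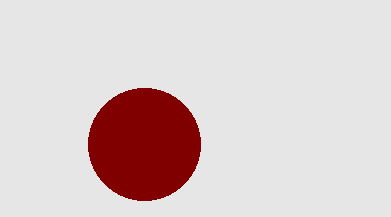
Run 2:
center_x = 144
center_y = 144
radius = 56
color = 'maroon'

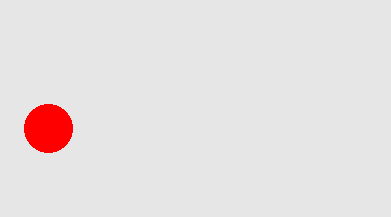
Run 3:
center_x = 48; center_y = 128; radius = 24; color = 'red'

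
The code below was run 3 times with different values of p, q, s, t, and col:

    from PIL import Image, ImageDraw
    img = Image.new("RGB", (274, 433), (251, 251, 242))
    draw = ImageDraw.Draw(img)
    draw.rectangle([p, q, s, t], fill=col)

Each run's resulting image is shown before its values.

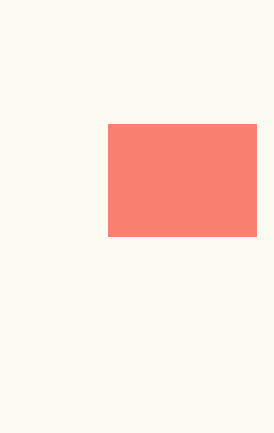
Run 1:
p = 108, q = 124, s = 256, t = 236, col = 'salmon'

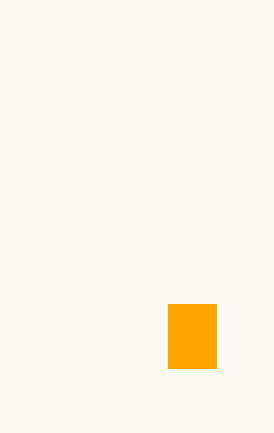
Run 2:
p = 168
q = 304
s = 216
t = 368
col = 'orange'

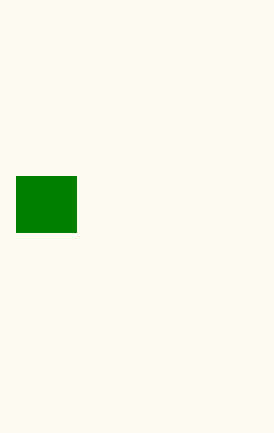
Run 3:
p = 16, q = 176, s = 76, t = 232, col = 'green'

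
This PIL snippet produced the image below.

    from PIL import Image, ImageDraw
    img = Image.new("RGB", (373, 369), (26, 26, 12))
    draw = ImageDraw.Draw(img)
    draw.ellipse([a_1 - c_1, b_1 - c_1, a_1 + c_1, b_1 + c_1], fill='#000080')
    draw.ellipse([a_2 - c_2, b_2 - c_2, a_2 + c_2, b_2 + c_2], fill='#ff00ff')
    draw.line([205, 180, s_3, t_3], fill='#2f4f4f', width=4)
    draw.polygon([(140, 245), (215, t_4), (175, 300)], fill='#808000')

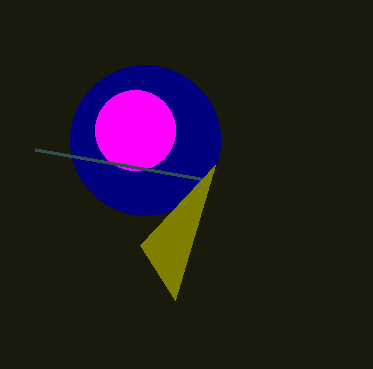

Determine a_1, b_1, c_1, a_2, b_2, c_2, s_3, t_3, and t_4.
a_1 = 145; b_1 = 140; c_1 = 75; a_2 = 135; b_2 = 130; c_2 = 40; s_3 = 35; t_3 = 150; t_4 = 165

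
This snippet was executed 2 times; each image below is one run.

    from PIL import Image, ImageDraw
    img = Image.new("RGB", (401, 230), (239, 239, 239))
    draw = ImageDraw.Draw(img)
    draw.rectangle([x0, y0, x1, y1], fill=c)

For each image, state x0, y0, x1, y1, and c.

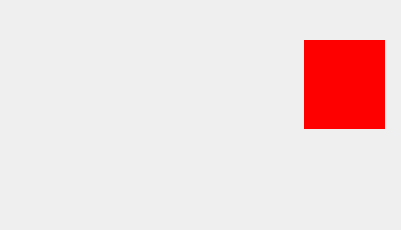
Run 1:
x0 = 304; y0 = 40; x1 = 384; y1 = 128; c = 'red'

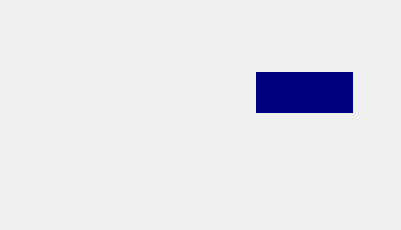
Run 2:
x0 = 256; y0 = 72; x1 = 352; y1 = 112; c = 'navy'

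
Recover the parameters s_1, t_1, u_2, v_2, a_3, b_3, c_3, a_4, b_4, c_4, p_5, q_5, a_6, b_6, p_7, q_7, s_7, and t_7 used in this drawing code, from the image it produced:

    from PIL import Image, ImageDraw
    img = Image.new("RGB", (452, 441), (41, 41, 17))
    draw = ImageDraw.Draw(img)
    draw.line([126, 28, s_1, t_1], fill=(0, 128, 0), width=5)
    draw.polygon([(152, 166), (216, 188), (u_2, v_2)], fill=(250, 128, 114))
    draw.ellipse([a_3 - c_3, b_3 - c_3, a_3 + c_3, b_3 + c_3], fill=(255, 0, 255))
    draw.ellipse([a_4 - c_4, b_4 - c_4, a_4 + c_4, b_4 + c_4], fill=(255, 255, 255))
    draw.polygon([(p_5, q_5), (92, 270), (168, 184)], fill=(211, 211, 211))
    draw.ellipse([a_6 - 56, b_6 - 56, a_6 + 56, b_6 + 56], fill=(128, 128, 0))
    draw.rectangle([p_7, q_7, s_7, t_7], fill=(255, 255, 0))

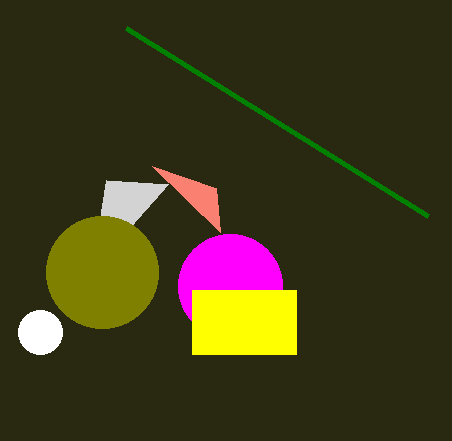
s_1 = 428, t_1 = 216, u_2 = 220, v_2 = 232, a_3 = 230, b_3 = 286, c_3 = 52, a_4 = 40, b_4 = 332, c_4 = 22, p_5 = 106, q_5 = 180, a_6 = 102, b_6 = 272, p_7 = 192, q_7 = 290, s_7 = 296, t_7 = 354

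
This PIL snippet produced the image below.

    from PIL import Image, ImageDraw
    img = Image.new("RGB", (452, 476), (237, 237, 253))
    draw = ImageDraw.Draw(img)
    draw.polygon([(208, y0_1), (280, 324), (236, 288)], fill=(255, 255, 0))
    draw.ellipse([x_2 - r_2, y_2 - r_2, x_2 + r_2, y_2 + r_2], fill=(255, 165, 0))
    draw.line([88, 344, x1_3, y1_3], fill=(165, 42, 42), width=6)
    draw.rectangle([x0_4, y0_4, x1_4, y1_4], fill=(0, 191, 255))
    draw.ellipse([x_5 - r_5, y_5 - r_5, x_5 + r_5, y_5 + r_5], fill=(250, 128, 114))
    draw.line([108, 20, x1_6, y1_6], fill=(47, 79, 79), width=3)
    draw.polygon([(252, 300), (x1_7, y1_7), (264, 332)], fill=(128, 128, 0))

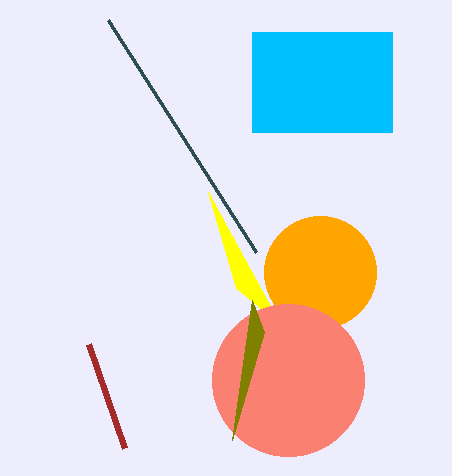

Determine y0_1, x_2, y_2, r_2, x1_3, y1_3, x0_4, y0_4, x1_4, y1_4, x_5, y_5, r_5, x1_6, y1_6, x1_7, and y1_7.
y0_1 = 192, x_2 = 320, y_2 = 272, r_2 = 56, x1_3 = 124, y1_3 = 448, x0_4 = 252, y0_4 = 32, x1_4 = 392, y1_4 = 132, x_5 = 288, y_5 = 380, r_5 = 76, x1_6 = 256, y1_6 = 252, x1_7 = 232, y1_7 = 440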